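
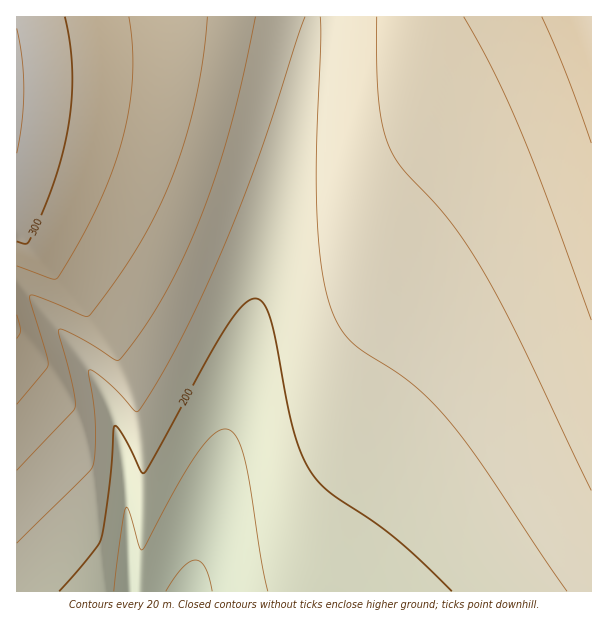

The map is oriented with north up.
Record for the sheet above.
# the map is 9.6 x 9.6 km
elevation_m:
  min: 155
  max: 325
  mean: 230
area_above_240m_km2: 35.3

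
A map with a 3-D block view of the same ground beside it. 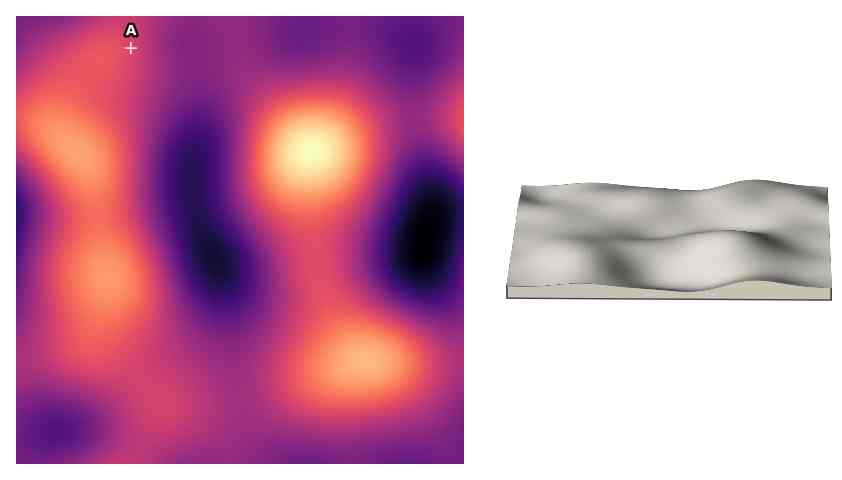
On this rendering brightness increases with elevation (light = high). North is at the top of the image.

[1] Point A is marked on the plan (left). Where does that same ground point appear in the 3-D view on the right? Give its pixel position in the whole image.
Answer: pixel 806 206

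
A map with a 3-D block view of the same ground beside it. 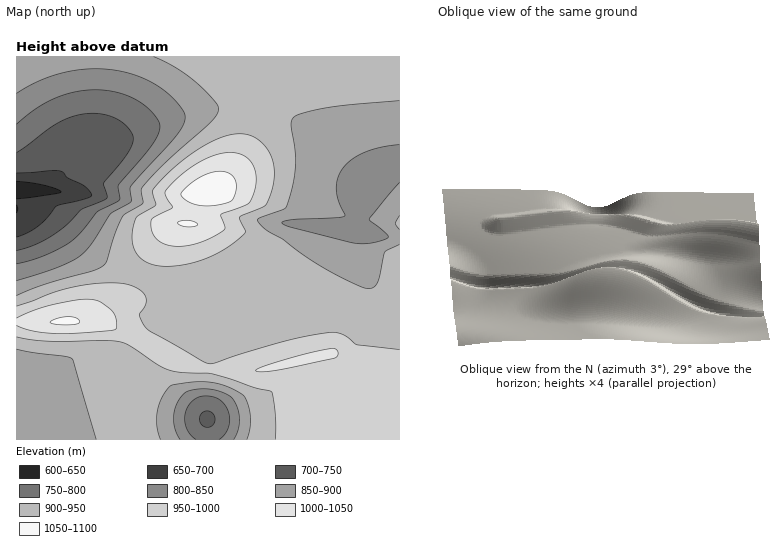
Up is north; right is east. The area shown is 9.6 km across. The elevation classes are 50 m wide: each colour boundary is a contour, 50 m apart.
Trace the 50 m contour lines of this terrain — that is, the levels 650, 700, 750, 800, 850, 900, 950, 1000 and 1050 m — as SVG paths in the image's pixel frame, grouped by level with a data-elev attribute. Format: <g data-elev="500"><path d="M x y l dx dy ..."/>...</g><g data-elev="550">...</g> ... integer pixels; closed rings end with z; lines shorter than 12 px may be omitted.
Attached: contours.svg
<g data-elev="650"><path d="M16 181l26 4 19 7-5 2-40 5"/></g><g data-elev="700"><path d="M16 173l44-2 4 2 3 5 18 8 7 10-8 3-28 7-18 20-10 6-12 5"/></g><g data-elev="750"><path d="M204 427l-4-5 0-6 4-4 6-1 4 5 1 6-5 5z"/><path d="M16 153l42-30 12-6 14-3 16 0 16 4 11 8 6 12-1 6-4 10-24 28 3 14 0 2-26 12-15 16-19 12-15 8-16 5"/></g><g data-elev="800"><path d="M196 440l-6-5-3-7-2-6 0-8 3-8 4-5 6-4 8-1 8 1 6 3 5 4 3 8 2 8-2 8-3 6-6 6"/><path d="M16 124l20-16 18-10 22-6 20-2 22 3 19 7 16 14 5 7 2 5-2 8-6 12-33 38 0 16-21 12-18 22-14 11-24 12-26 7"/></g><g data-elev="850"><path d="M180 440l-4-8-2-10 0-10 3-8 4-8 5-4 18-3 19 3 8 4 3 5 4 9 2 10-2 10-4 10"/><path d="M400 183l-31 35 1 2 18 16 0 2-6 2-14 4-14-1-64-16-8-5 12-3 50-3 1-2-7-14-2-11 2-11 5-10 10-10 13-6 16-5 18-2"/><path d="M16 93l24-12 24-8 24-4 26 1 24 6 21 10 18 16 7 10 1 6-2 8-7 10-45 50 0 16-21 12-16 27-10 11-8 7-16 7-44 15"/></g><g data-elev="900"><path d="M160 440l-3-12 0-14 3-12 5-10 7-7 28-3 24 3 12 5 8 6 5 10 1 12 0 10-3 12"/><path d="M16 349l50 7 6 3 24 81"/><path d="M400 244l-15 8-7 31-5 5-7 0-22-9-28-15-33-24-17-10-9-10 3-2 24-9 3-3 5-20 3-16 0-18-4-28 1-4 2-3 14-5 22-5 70-6"/><path d="M400 216l-5 8 5 6"/><path d="M153 56l25 13 22 17 17 18 2 6-2 4-10 12-43 38-21 22-2 4 2 14-20 12-8 18-8 26-3 6-10 4-48 14-30 12"/></g><g data-elev="950"><path d="M399 350l-43-5-12-10-14-3-44 9-76 23-8-3-55-33-5-6-3-8 7-10 0-8-6-6-10-5-22-2-30 3-22 6-40 14"/><path d="M16 337l32 4 56-1 16 2 9 4 28 18 11 6 14 2 30 2 42 14 16 3 2 3 3 16 0 30"/><path d="M157 266l21 0 24-6 22-11 21-15 0-4-6-12 26-12 5-10 4-14 0-12-2-12-5-10-7-7-9-5-10-2-13 1-12 5-16 8-16 12-16 14-13 14-2 4 3 12-20 14-3 10-1 10 2 10 5 8 7 6z"/></g><g data-elev="1000"><path d="M257 372l21-2 56-12 3-2 1-4-2-2-4-2-20 4-46 14-10 4-1 0z"/><path d="M16 325l20 7 26 2 50-4 4-1 1-3-2-10-3-6-12-8-10-3-14 1-26 5-18 6-16 7"/><path d="M169 246l11 0 10-1 24-9 11-8-4-14 28-12 6-12 1-12-2-10-6-10-6-3-9-2-9 0-10 3-24 12-21 18-4 8 7 14-20 10-1 6 1 8 4 6 6 5z"/></g><g data-elev="1050"><path d="M57 324l17 0 4 0 2-2-4-4-8-1-11 1-7 4z"/><path d="M184 226l10 1 4-3-4-2-6-2-10 2 1 2z"/><path d="M200 206l18-1 14-5 3-6 1-8-1-6-3-4-10-5-12 2-16 8-13 11 0 4 5 4z"/></g>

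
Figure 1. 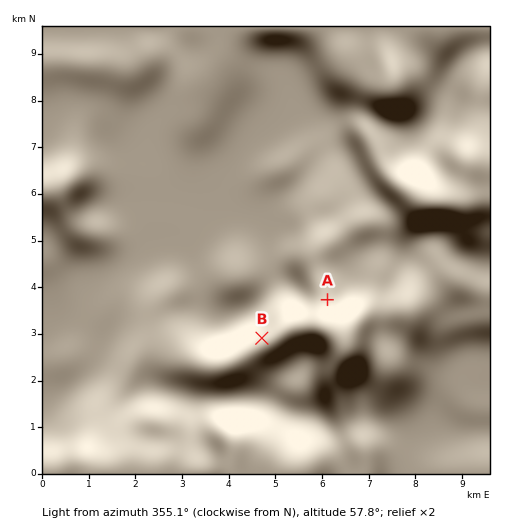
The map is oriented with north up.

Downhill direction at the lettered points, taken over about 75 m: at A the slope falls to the N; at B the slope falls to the NW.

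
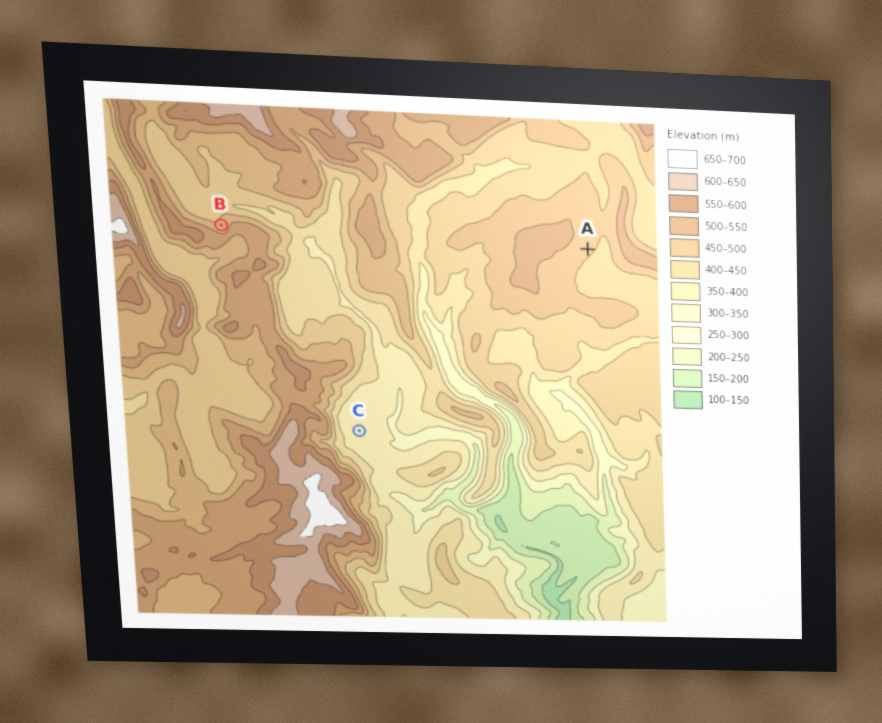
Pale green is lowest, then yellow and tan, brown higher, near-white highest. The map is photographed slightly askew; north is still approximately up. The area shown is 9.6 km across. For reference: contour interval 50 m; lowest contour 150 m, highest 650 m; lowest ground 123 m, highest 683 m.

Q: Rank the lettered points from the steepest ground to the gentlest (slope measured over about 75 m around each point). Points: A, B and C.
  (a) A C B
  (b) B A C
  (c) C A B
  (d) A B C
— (b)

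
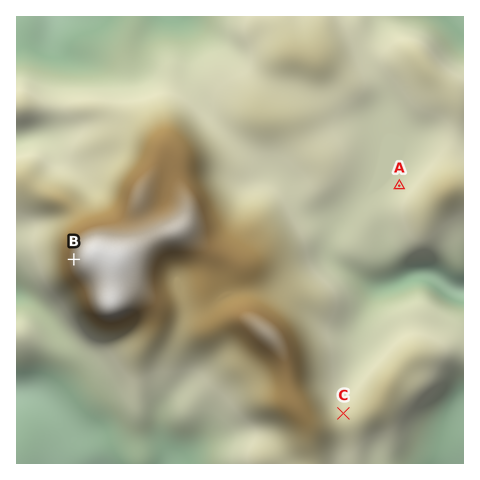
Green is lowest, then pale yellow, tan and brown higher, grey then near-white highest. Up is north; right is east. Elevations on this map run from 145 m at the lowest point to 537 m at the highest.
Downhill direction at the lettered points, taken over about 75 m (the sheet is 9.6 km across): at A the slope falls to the NW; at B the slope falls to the W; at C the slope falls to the N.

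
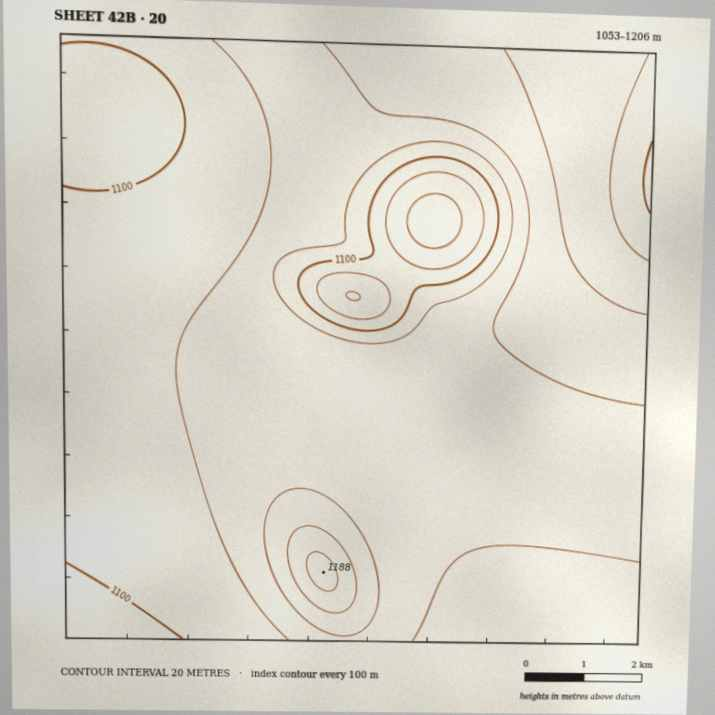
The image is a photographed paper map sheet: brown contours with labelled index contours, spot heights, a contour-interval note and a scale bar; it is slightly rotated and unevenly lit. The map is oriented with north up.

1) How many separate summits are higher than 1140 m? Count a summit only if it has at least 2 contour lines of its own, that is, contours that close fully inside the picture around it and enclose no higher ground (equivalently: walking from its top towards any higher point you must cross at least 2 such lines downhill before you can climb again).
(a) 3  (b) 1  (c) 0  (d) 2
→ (b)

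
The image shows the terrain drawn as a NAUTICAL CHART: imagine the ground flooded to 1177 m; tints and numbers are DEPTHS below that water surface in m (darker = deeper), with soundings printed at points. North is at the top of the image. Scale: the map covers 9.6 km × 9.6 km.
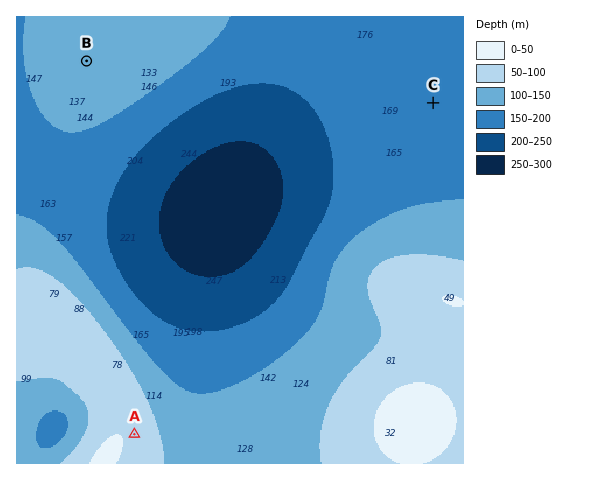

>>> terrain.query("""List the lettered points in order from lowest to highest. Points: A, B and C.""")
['C', 'B', 'A']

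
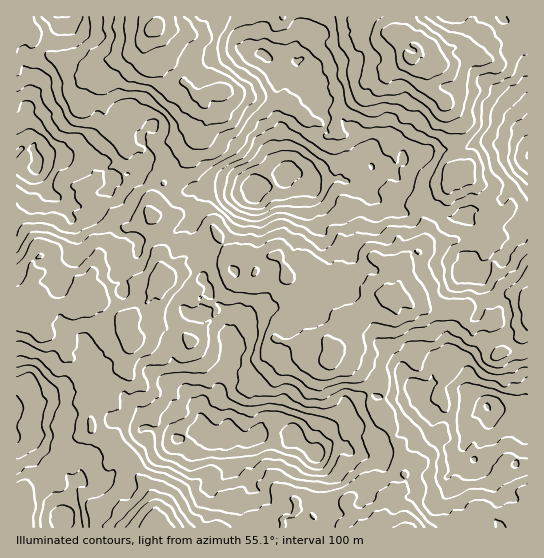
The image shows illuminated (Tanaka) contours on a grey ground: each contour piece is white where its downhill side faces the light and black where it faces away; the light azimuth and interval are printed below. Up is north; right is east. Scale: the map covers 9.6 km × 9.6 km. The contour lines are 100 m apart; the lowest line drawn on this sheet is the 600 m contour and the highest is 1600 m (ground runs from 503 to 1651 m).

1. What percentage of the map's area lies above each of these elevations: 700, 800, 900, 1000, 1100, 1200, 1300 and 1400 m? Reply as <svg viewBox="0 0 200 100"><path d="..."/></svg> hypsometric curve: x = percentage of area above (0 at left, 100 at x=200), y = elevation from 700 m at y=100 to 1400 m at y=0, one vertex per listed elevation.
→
<svg viewBox="0 0 200 100"><path d="M193 100l-10-14-17-15-30-14-37-14-41-14-30-15-19-14"/></svg>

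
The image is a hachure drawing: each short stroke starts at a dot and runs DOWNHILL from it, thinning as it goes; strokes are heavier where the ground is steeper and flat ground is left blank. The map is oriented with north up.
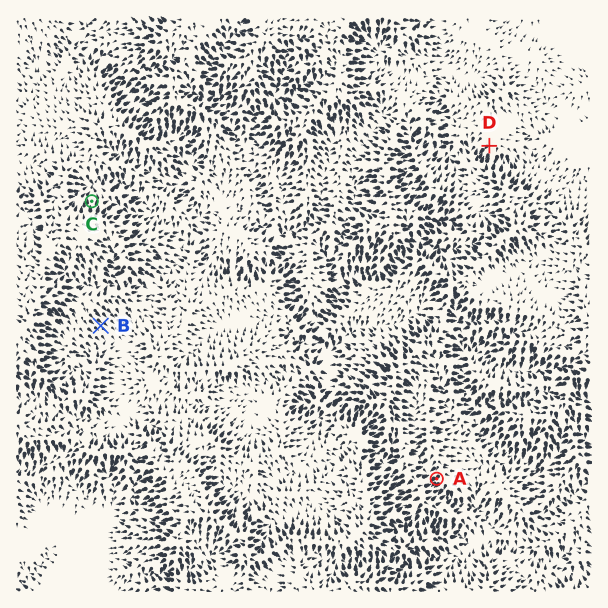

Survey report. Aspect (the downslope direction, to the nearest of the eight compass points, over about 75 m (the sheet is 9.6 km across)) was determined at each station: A SW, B SE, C N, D SW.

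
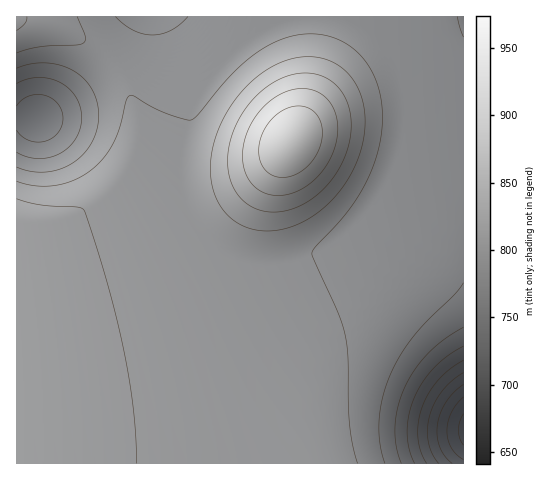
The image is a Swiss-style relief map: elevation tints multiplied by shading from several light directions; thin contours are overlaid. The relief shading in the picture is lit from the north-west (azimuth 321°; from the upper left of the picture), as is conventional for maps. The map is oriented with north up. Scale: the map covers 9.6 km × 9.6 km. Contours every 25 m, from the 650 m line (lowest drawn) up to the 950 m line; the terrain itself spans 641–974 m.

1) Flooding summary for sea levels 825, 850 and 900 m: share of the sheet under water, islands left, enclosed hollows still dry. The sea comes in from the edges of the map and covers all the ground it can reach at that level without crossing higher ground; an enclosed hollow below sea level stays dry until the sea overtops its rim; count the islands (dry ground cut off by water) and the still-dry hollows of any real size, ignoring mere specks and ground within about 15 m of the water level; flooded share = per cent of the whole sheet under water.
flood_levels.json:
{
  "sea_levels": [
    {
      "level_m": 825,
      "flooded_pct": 10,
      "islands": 0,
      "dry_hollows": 0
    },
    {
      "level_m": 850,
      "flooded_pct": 39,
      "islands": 0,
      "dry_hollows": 0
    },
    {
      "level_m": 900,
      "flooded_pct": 94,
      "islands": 1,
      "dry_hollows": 0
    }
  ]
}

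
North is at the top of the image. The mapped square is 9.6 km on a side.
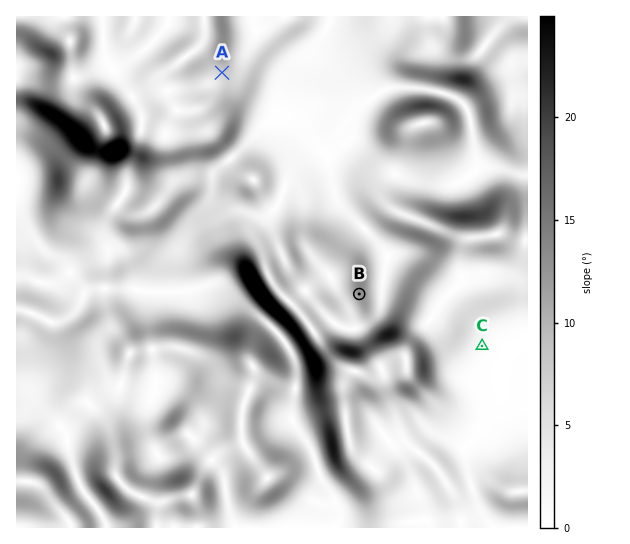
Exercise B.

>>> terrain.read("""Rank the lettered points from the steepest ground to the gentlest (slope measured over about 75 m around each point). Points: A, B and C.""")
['B', 'A', 'C']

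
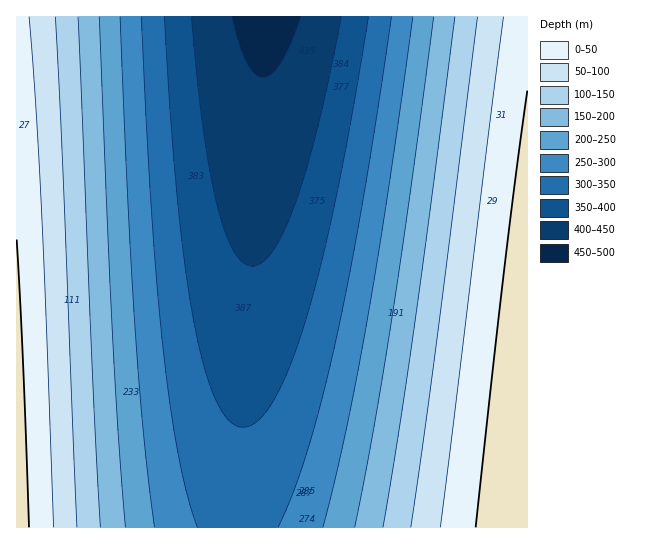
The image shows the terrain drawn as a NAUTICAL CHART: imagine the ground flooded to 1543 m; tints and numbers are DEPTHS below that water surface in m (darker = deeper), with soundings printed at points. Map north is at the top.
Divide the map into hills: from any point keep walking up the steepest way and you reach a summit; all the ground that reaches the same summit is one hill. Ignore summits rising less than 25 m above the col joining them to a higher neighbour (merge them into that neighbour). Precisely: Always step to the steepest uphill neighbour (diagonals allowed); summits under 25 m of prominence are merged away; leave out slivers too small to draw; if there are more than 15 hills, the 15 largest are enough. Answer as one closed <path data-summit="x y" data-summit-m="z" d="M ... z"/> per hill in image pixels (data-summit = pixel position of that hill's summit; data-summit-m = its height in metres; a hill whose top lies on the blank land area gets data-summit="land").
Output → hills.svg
<path data-summit="land" d="M527 16l-262 1-26 461-1 50 290-1z"/><path data-summit="land" d="M265 16l-249 1 1 511 220-1 28-490z"/>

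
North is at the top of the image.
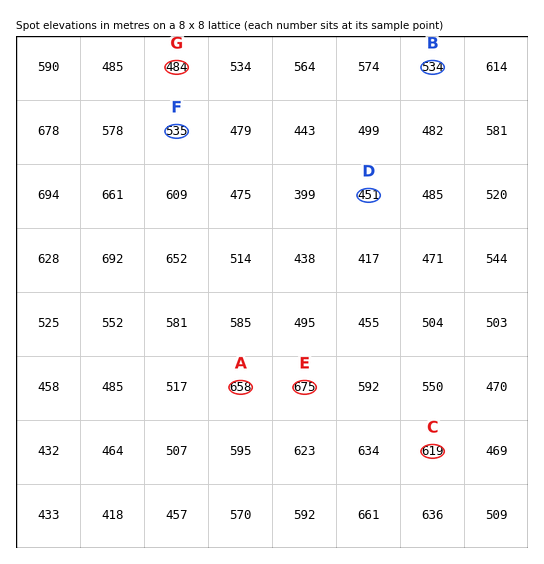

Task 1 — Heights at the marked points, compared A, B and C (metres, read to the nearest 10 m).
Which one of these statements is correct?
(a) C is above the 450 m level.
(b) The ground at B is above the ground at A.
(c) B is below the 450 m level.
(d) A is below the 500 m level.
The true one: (a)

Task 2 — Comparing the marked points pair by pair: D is below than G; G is below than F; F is below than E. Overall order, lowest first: D G F E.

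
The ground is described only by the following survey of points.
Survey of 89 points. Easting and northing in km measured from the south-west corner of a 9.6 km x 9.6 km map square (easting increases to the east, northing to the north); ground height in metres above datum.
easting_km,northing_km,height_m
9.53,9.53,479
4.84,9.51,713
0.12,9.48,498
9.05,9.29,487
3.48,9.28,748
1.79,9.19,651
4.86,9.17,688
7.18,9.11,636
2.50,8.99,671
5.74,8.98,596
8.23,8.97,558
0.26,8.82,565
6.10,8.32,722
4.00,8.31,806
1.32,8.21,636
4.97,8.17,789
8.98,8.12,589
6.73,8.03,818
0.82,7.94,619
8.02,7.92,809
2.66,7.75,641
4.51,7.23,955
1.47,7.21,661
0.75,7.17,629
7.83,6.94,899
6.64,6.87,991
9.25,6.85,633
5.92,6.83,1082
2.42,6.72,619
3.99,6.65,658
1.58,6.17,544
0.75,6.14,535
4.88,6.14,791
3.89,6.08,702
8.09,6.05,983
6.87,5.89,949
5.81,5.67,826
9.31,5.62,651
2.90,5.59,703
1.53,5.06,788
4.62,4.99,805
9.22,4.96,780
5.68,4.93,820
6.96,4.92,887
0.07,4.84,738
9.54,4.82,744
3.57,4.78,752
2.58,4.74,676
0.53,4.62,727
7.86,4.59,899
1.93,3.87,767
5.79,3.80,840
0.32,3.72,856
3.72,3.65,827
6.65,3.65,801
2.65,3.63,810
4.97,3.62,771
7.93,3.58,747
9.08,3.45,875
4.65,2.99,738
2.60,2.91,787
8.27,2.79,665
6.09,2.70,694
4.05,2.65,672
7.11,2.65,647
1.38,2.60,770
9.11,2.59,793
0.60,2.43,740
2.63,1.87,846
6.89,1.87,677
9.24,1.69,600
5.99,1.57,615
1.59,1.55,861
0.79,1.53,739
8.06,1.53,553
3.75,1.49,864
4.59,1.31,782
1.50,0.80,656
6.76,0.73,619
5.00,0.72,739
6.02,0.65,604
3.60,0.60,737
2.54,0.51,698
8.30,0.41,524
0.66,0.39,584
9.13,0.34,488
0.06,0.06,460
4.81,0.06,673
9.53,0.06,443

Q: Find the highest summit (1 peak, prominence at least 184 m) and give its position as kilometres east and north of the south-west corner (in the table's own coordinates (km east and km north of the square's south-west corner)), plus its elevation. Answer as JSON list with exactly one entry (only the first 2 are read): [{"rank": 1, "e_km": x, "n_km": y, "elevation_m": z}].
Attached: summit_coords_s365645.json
[{"rank": 1, "e_km": 5.79, "n_km": 6.84, "elevation_m": 1102}]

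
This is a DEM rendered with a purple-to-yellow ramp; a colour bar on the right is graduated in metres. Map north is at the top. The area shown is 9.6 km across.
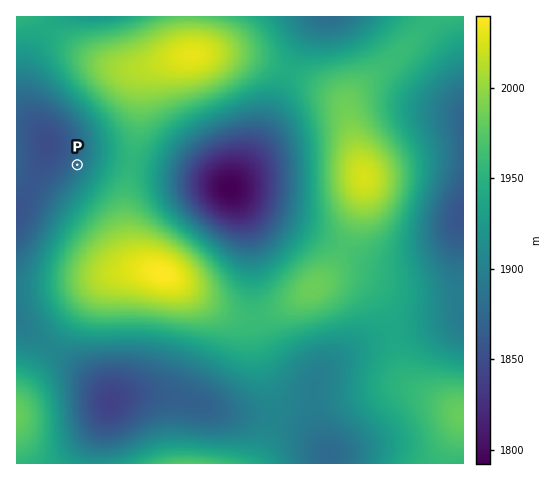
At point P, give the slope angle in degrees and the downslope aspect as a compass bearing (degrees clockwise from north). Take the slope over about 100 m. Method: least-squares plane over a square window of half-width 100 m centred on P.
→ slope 5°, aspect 296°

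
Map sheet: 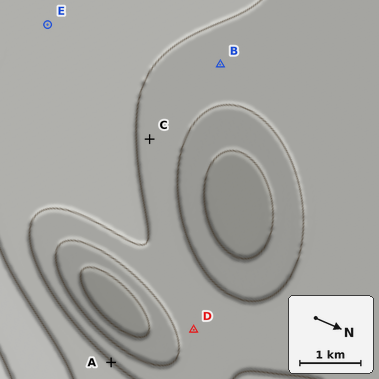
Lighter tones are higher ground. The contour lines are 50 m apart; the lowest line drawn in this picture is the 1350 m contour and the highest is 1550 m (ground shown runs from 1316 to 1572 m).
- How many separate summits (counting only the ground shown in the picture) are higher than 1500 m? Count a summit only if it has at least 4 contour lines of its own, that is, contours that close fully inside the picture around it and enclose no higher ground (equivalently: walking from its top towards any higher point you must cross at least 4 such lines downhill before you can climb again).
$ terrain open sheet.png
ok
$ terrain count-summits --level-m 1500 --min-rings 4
0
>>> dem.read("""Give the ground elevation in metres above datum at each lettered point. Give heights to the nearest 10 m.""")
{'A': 1450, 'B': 1430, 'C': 1440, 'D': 1430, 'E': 1460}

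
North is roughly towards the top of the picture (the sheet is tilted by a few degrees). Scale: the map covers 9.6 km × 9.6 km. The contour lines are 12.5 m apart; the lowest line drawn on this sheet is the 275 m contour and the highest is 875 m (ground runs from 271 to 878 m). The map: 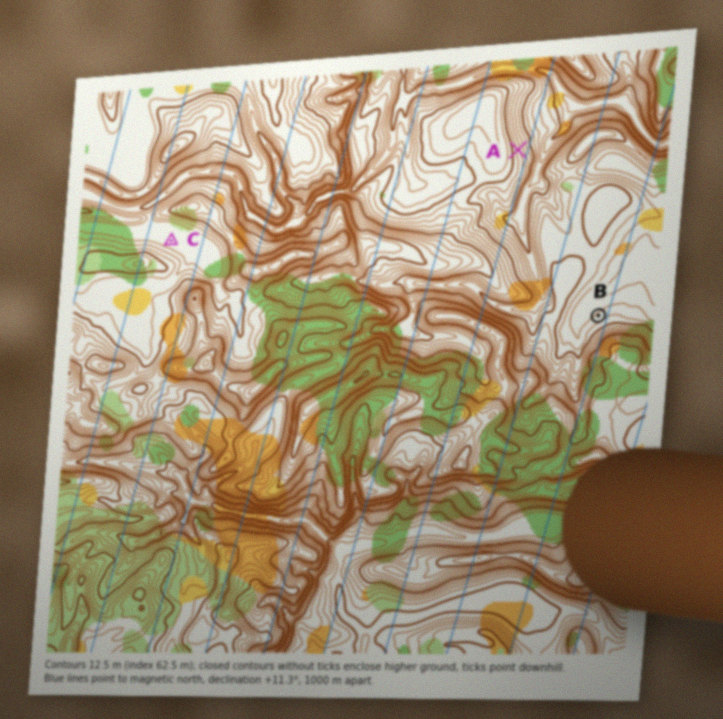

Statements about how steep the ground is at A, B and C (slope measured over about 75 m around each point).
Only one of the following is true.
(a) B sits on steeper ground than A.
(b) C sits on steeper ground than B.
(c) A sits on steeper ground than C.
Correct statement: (c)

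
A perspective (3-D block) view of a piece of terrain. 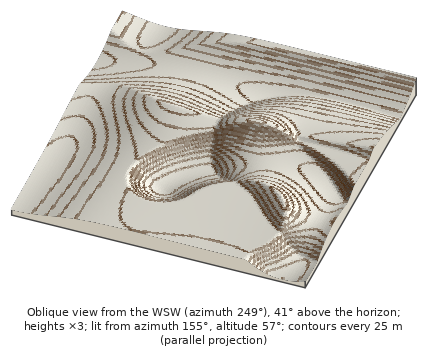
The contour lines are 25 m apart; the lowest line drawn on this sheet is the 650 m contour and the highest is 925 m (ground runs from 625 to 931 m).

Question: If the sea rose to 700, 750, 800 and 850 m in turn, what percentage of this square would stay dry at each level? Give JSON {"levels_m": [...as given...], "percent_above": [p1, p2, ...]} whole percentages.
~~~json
{"levels_m": [700, 750, 800, 850], "percent_above": [73, 51, 18, 4]}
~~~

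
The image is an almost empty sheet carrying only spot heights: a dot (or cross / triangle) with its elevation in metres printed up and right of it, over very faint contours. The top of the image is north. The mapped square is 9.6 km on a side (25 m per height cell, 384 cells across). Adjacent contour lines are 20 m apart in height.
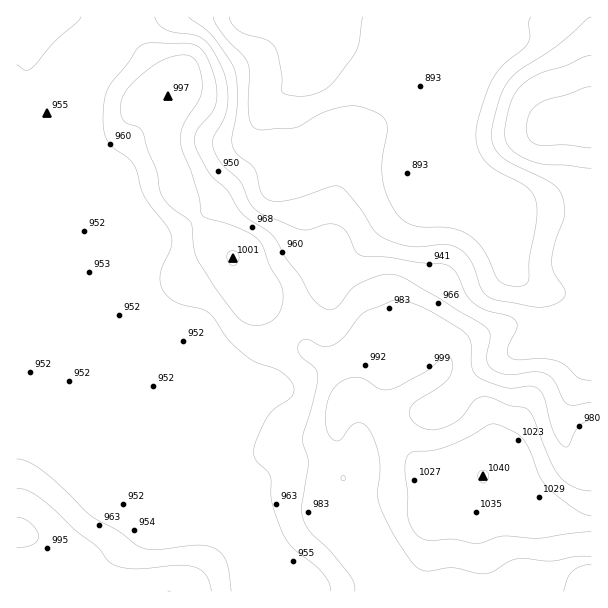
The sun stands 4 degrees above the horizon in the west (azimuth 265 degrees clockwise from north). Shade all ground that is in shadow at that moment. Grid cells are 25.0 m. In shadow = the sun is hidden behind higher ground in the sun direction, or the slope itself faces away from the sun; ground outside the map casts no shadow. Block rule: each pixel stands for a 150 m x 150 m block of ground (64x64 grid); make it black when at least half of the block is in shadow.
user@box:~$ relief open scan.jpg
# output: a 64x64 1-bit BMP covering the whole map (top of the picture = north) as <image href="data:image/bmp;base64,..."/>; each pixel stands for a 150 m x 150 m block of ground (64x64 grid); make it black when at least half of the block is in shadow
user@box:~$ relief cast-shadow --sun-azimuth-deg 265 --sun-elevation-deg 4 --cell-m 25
<image width="64" height="64" href="data:image/bmp;base64,Qk0+AgAAAAAAAD4AAAAoAAAAQAAAAEAAAAABAAEAAAAAAAACAAATCwAAEwsAAAIAAAAAAAAA////AAAAAAAAAAAAAAAAAAAAAAAAAAAAAAAAAAAAAAAAAAAAAAAAAAAAAAAAAAAAAAAAAAAAAAAAAAAAAAAAAAAAAAAAAAAAAAAAAAAAAAAAAAAAAAAAAAAAAAAAAAAAAAAAAAAAAAAAAAAAAAAAAAAAAAAAAAAYAAAAAAAAADgAAAAAAAAAOAAAAAAAAAB4AAAAAAAAAHgAAAAAAAAAeAAAAAAAAAAwAAAAAAAAADAAAAAAAAAAGAAAAAAAAAAQAAAAAAAAAAAAAAAAAAAAAAAAAAAAADgAAAAAAAAAPAAAAAAAAAAAAAAAAAAAAAAAAAAAAAAAAAAAAAAAAAAAAAAAAAAAAAAAAAAAAAAAAAAAAAAAAAAQAAAAAAAAADgAAAAAAAAAOAAAAAAAAAA4AAAAAAgAAAAAAAAAHAAAAAAAAAAYAAAAAAAAAAAAAAAAAAAAAAAAAAAAAABwAAAAAAAAAPAAAAAAAAAA8AAAAAAAAABgAAAAAAAADAAAAAAAAAAfAAAAAAAAAD8AAAAAAAAAP4AAAAAAAAA/AAAAAAAAADnAAAAAAAAAA+AAAAAAAAAD+AAAAAAAAAP8AAAAAAAAB/wAAAAAAAAH/AAAAAAAAA/8AAAAAAAAD/wAAAAAAAAP/AAAAAAAAA/4AAAAAAAAD+AAAAAAAAAHwAAAAAAAAAeAAAAAAA=="/>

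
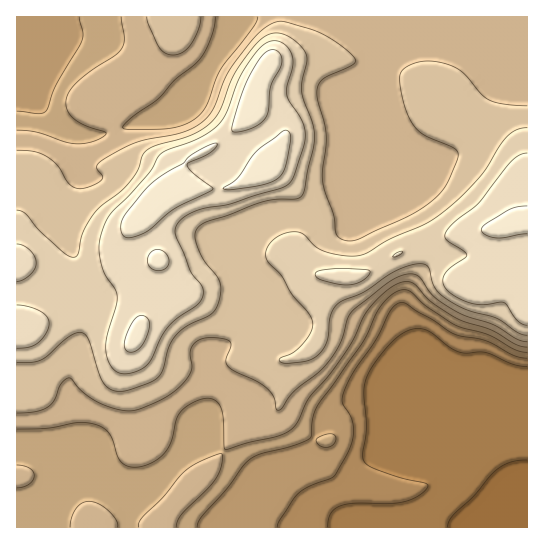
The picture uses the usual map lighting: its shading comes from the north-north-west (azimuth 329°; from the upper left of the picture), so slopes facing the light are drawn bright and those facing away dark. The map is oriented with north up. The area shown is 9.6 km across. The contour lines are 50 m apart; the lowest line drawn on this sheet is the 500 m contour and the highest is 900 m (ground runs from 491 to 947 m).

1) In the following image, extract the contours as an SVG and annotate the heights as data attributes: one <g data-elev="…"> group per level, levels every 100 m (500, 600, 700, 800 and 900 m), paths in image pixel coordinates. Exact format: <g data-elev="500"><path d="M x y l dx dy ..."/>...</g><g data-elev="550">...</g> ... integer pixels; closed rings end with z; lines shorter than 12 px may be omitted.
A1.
<g data-elev="500"><path d="M447 527l2-5 4-7 21-19 21-25 15-9 17-2"/></g><g data-elev="600"><path d="M277 527l3-8 17-24 12-8 25-10 12-21 6-14 2-13-3-12-8-14 1-10 9-20 23-34 14-28 7-7 5-2 4 2 48 30 31 6 28 15 14 3"/></g><g data-elev="700"><path d="M118 527l-2-8-8-9-10-6-9-3-7 2-6 6-5 9-1 9"/><path d="M176 527l2-6 4-7 26-25 8-11 5-12 1-12-5 1-16 6-16 10-23 27-20 20-3 5 0 4"/><path d="M17 488l12-4 4-3 1-6-1-4-4-3-12-3"/><path d="M17 429l30-1 32-6 18 3 7 4 6 6 7 20 4 6 5 4 8 2 15-3 13-9 8-12 6-22 3-8 10-8 14-6 11 1 7 7 2 11 2 31 56-14 9-5 7-7 12-25 21-24 19-27 14-29 7-11 17-17 8-5 8-3 6 0 5 2 17 18 26 16 33 11 25 15 12 3"/><path d="M121 17l3 21-2 11-7 6-22 15-15 11-9 10-3 10 1 9 6 8 12 7 20 7 1 1-1 2-14 7-16 2-10-2-28-10-20-2"/><path d="M258 17l-5 10-32 42-14 36-10 13-12 7-15 3-47 1 0-3 5-5 30-22 17-20 25-20 6-9 5-12 4-21"/></g><g data-elev="800"><path d="M17 363l14-1 10-2 6-4 22-19 6-4 6-1 4 2 3 4 13 40 4 7 5 4 8 2 9-1 23-8 9-5 4-8 6-22 6-10 12-11 24-12 5-5 3-8 2-11-2-9-16-22-7-17-1-8 3-7 8-5 23-7 29-12 16-3 23-1 4-2 2-4 12-55-2-15-11-32 0-10 5-20-2-10-12-12-12-6-11 1-11 7-10 12-14 20-14 36-7 10-9 8-11 7-39 12-10 5-3 6-4 13-8 12-11 11-19 14-9 11-8 15-5 20-3 4-5 0-7-5-24-22-13-16-9-4"/><path d="M527 128l-10 2-10 6-7 10-19 30-20 21-18 15-17 11-36 16-23 14-8 3-8 0-23-3-11-6-14-13-9-2-9 1-10 5-7 8-2 8 2 8 13 13 10 18 17 20 5 9-2 11-9 12-9 8-14 6 1 3 3 1 24-2 7-3 6-5 7-13 4-26 7-11 27-11 30-21 22-7 6 0 4 2 8 21 5 7 9 6 18 10 30 8 21 15 9 2"/></g><g data-elev="900"><path d="M127 351l4 1 6-2 8-9 5-16-2-6-3-3-4-1-4 2-7 10-6 16 1 5z"/><path d="M154 270l9 0 6-6-2-9-6-5-8 1-5 6 0 8z"/><path d="M124 237l7 0 14-4 29-24 38-19 0-3-19-14-6-8 3-3 20-9 6-6 1-4-7 2-17 9-10 9-21 12-15 12-25 32-1 10z"/><path d="M527 206l-10 1-8 3-23 14-5 6 5 5 11 3 30-4"/><path d="M223 189l7 1 27-4 13-3 8-5 6-7 3-10 4-22-2-8-6 0-24 18-7 8-14 21z"/><path d="M232 131l7 1 14-4 8-5 5-6 2-7 3-24 11-23-1-8-4-4-6-1-6 3-14 19-12 29-7 24z"/></g>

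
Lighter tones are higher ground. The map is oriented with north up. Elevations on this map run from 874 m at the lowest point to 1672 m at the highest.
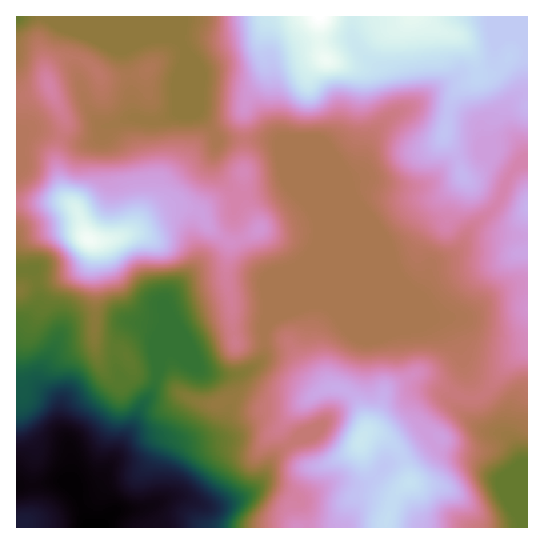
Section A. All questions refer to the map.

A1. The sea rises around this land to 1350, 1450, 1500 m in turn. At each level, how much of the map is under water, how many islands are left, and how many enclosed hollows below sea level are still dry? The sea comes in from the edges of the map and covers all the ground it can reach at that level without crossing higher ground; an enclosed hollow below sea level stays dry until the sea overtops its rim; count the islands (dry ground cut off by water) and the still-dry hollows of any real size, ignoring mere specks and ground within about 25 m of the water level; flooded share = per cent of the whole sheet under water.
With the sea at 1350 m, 60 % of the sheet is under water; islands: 1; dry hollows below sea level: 0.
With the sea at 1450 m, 81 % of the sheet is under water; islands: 1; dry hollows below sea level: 0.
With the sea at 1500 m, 88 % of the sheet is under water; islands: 1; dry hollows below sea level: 0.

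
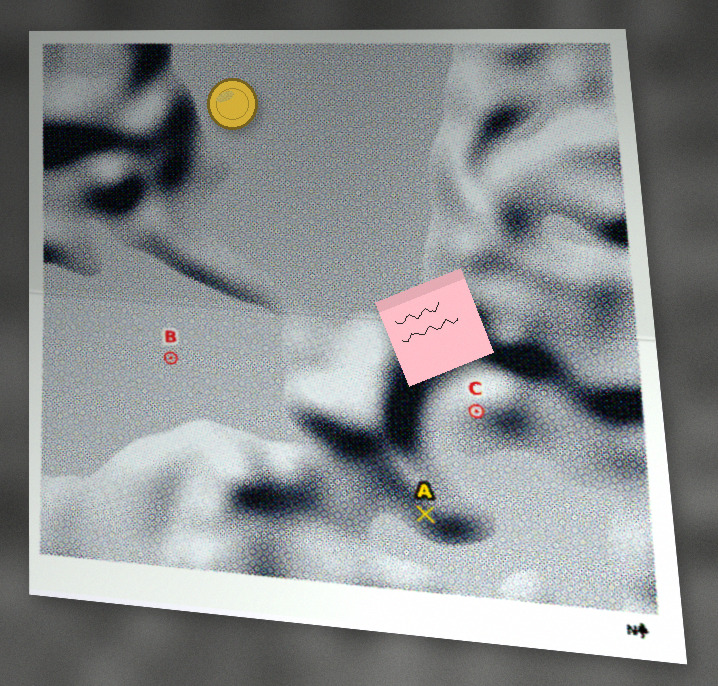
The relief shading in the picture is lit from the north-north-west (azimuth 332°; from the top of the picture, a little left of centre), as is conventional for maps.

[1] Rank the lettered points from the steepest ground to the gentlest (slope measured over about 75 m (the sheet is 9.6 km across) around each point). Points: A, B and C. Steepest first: A C B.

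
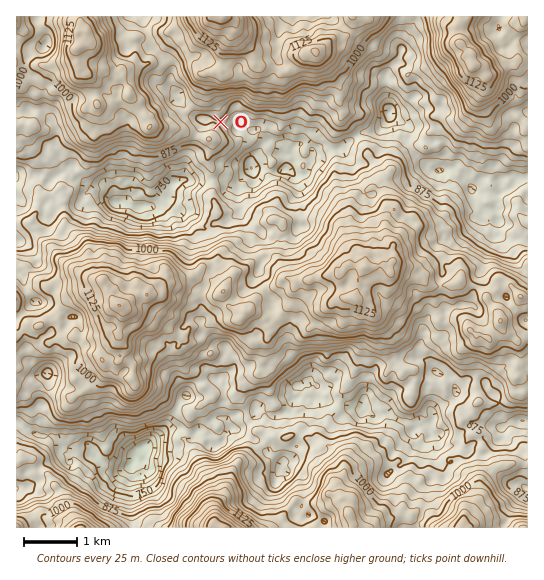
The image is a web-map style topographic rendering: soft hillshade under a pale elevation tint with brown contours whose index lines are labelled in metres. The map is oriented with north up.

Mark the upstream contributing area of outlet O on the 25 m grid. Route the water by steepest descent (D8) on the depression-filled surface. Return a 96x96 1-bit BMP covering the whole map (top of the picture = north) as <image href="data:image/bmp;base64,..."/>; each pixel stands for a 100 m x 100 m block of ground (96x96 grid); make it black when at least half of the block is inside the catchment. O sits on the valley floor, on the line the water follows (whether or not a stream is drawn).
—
<image width="96" height="96" href="data:image/bmp;base64,Qk2+BAAAAAAAAD4AAAAoAAAAYAAAAGAAAAABAAEAAAAAAIAEAAATCwAAEwsAAAIAAAAAAAAA////AAAAAAAAAAAAAAAAAAAAAAAAAAAAAAAAAAAAAAAAAAAAAAAAAAAAAAAAAAAAAAAAAAAAAAAAAAAAAAAAAAAAAAAAAAAAAAAAAAAAAAAAAAAAAAAAAAAAAAAAAAAAAAAAAAAAAAAAAAAAAAAAAAAAAAAAAAAAAAAAAAAAAAAAAAAAAAAAAAAAAAAAAAAAAAAAAAAAAAAAAAAAAAAAAAAAAAAAAAAAAAAAAAAAAAAAAAAAAAAAAAAAAAAAAAAAAAAAAAAAAAAAAAAAAAAAAAAAAAAAAAAAAAAAAAAAAAAAAAAAAAAAAAAAAAAAAAAAAAAAAAAAAAAAAAAAAAAAAAAAAAAAAAAAAAAAAAAAAAAAAAAAAAAAAAAAAAAAAAAAAAAAAAAAAAAAAAAAAAAAAAAAAAAAAAAAAAAAAAAAAAAAAAAAAAAAAAAAAAAAAAAAAAAAAAAAAAAAAAAAAAAAAAAAAAAAAAAAAAAAAAAAAAAAAAAAAAAAAAAAAAAAAAAAAAAAAAAAAAAAAAAAAAAAAAAAAAAAAAAAAAAAAAAAAAAAAAAAAAAAAAAAAAAAAAAAAAAAAAAAAAAAAAAAAAAAAAAAAAAAAAAAAAAAAAAAAAAAAAAAAAAAAAAAAAAAAAAAAAAAAAAAAAAAAAAAAAAAAAAAAAAAAAAAAAAAAAAAAAAAAAAAAAAAAAAAAAAAAAAAAAAAAAAAAAAAAAAAAAAAAAAAAAAAAAAAAAAAAAAAAAAAAAAAAAAAAAAAAAAAAAAAAAAAAAAAAAAAAAAAAAAAAAAAAAAAAAAAAAAAAAAAAAAAAAAAAAAAAAAAAAAAAAAAAAAAAAAAAAAAAAAAAAAAAAAAAAAAAAAAAAAAAAAAAAAAAAAAAAAAAAAAAAAAAAAAAAAAAAAAAAAAAAAAAAAAAAAAAAAAAAAAAAAAAAAAAAAAAAAAAAAAAAAAAAAAAAAAAAAAAAAAAAAAAAAAAAAAAAAAAAAAAAAAAAAAAAAAAAAAAAAAAAAAAAAAAAAAAAAAAAAAAAAAAAAAAAAAAAAAAAAAAAAAAAAAAAAAAAAAAAAAAAAAAAAAAAAAAAAAAAAAAAAAAAAAAAAAAAAAAAAAAAAAAAAAAAAAAAAAAAAAAAAAAAAAAAAAAAAAAAAAAAAAAAAAAAAAAAAAAAAAAAAAAAAAAAAAAAAAOAAAAAAAAAAAAAAB+AAAAAAAAAAAAAB/+AAAAAAAAAAAAAB//AAAAAAAAAAAAAD//AAAAAAAAAAAAAH//AAAAAAAAAAAAAP//AAAAAAAAAAAAAP/+AAAAAAAAAAAAAf/8AAAAAAAAAAAAAf/8AAAAAAAAAAAAA//8AAAAAAAAAAAAA//8AAAAAAAAAAAAA//+AAAAAAAAAAAAAf//AAAAAAAAAAAAAP//gAAAAAAAAAAAAP//gAAAAAAAAAAAAP//gAAAAAAAAAAAAP//gAAAAAAAAAAAAP//wAAAAAAAAAAAAA//wAAAAAAAAAAAAAH/4AAAAAAAAAAAAAB/4AAAAAAAAAAAAAA/wAAAAAAAAA="/>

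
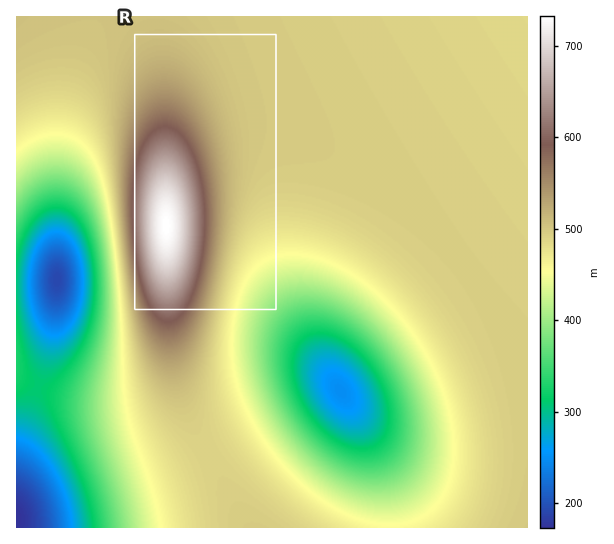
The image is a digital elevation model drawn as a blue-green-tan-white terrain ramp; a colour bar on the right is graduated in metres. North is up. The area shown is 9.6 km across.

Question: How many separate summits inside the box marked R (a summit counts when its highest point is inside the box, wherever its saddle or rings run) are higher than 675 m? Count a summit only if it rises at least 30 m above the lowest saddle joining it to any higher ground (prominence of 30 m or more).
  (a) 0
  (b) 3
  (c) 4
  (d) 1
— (d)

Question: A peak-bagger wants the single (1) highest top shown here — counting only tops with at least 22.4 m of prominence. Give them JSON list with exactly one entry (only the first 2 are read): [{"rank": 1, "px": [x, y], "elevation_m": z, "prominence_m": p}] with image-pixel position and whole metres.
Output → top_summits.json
[{"rank": 1, "px": [166, 226], "elevation_m": 733, "prominence_m": 560}]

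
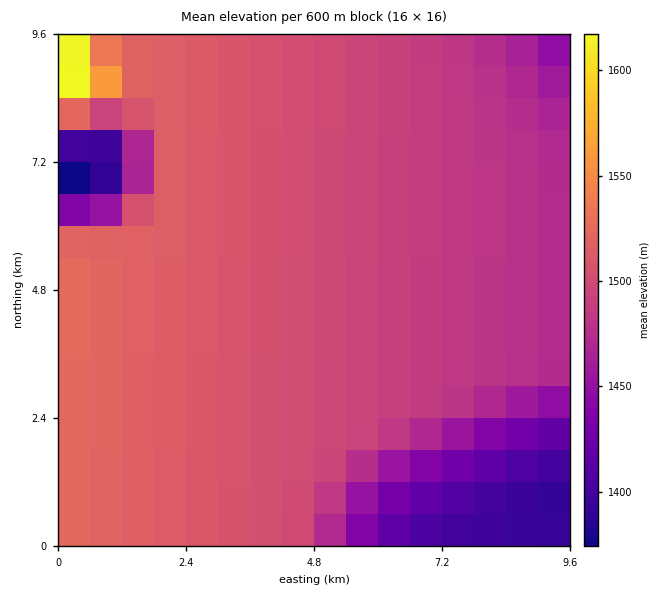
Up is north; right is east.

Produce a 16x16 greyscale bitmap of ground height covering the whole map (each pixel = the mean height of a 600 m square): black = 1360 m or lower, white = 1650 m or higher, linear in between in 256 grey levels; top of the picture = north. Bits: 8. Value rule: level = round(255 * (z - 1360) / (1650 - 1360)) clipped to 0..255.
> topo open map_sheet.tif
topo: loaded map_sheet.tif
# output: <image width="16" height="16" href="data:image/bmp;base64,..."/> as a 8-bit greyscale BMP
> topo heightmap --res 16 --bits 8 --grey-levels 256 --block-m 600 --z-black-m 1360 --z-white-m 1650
<image width="16" height="16" href="data:image/bmp;base64,Qk02BQAAAAAAADYEAAAoAAAAEAAAABAAAAABAAgAAAAAAAABAAATCwAAEwsAAAABAAAAAAAAAAAAAAEBAQACAgIAAwMDAAQEBAAFBQUABgYGAAcHBwAICAgACQkJAAoKCgALCwsADAwMAA0NDQAODg4ADw8PABAQEAAREREAEhISABMTEwAUFBQAFRUVABYWFgAXFxcAGBgYABkZGQAaGhoAGxsbABwcHAAdHR0AHh4eAB8fHwAgICAAISEhACIiIgAjIyMAJCQkACUlJQAmJiYAJycnACgoKAApKSkAKioqACsrKwAsLCwALS0tAC4uLgAvLy8AMDAwADExMQAyMjIAMzMzADQ0NAA1NTUANjY2ADc3NwA4ODgAOTk5ADo6OgA7OzsAPDw8AD09PQA+Pj4APz8/AEBAQABBQUEAQkJCAENDQwBEREQARUVFAEZGRgBHR0cASEhIAElJSQBKSkoAS0tLAExMTABNTU0ATk5OAE9PTwBQUFAAUVFRAFJSUgBTU1MAVFRUAFVVVQBWVlYAV1dXAFhYWABZWVkAWlpaAFtbWwBcXFwAXV1dAF5eXgBfX18AYGBgAGFhYQBiYmIAY2NjAGRkZABlZWUAZmZmAGdnZwBoaGgAaWlpAGpqagBra2sAbGxsAG1tbQBubm4Ab29vAHBwcABxcXEAcnJyAHNzcwB0dHQAdXV1AHZ2dgB3d3cAeHh4AHl5eQB6enoAe3t7AHx8fAB9fX0Afn5+AH9/fwCAgIAAgYGBAIKCggCDg4MAhISEAIWFhQCGhoYAh4eHAIiIiACJiYkAioqKAIuLiwCMjIwAjY2NAI6OjgCPj48AkJCQAJGRkQCSkpIAk5OTAJSUlACVlZUAlpaWAJeXlwCYmJgAmZmZAJqamgCbm5sAnJycAJ2dnQCenp4An5+fAKCgoAChoaEAoqKiAKOjowCkpKQApaWlAKampgCnp6cAqKioAKmpqQCqqqoAq6urAKysrACtra0Arq6uAK+vrwCwsLAAsbGxALKysgCzs7MAtLS0ALW1tQC2trYAt7e3ALi4uAC5ubkAurq6ALu7uwC8vLwAvb29AL6+vgC/v78AwMDAAMHBwQDCwsIAw8PDAMTExADFxcUAxsbGAMfHxwDIyMgAycnJAMrKygDLy8sAzMzMAM3NzQDOzs4Az8/PANDQ0ADR0dEA0tLSANPT0wDU1NQA1dXVANbW1gDX19cA2NjYANnZ2QDa2toA29vbANzc3ADd3d0A3t7eAN/f3wDg4OAA4eHhAOLi4gDj4+MA5OTkAOXl5QDm5uYA5+fnAOjo6ADp6ekA6urqAOvr6wDs7OwA7e3tAO7u7gDv7+8A8PDwAPHx8QDy8vIA8/PzAPT09AD19fUA9vb2APf39wD4+PgA+fn5APr6+gD7+/sA/Pz8AP39/QD+/v4A////AJCNioeEgX57YkUxJyMgHh2QjYqHhIF+e21QPTIrJSAckI2Kh4SBfnx3ZVJGOzEpJJCNioeEgX98eXVtYVNGOzSQjYqHhYJ/fHl2c3BrYVZNkI2KiIWCf3x5dnNwbWpnY5COi4iFgn98eXZzcG1raGWRjouIhYJ/fHl2c3Bua2hlkY6LiIWCf3x5dnRxbmtoZYyMi4iFgn98eXd0cW5raGVEUYCIhYJ/fHp3dHFua2hlDRpeiIWCgH16d3RxbmtoZCIgYIiFg4B9end0cW5rZ2KPdYKJhoOAfXp3dHFuamVe4rCMiYaDgH16d3RxbWhhV+CajImGg4B9end0cGxlW04="/>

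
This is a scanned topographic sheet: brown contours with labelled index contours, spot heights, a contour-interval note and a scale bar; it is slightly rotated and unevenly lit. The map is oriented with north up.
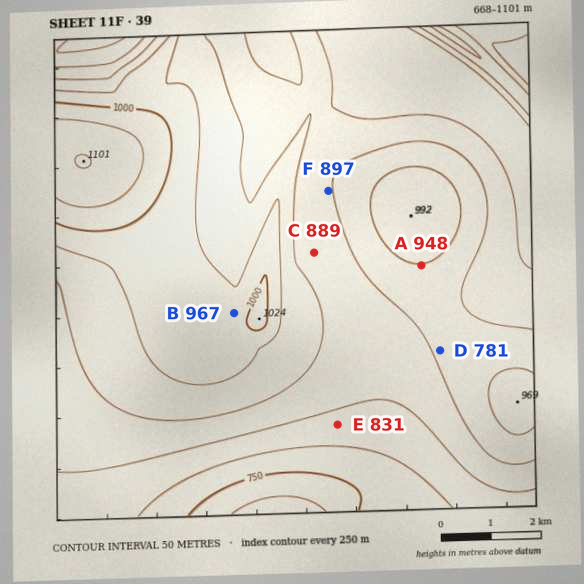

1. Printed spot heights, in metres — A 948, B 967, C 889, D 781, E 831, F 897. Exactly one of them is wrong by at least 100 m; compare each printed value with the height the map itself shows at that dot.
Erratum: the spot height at D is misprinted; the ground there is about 906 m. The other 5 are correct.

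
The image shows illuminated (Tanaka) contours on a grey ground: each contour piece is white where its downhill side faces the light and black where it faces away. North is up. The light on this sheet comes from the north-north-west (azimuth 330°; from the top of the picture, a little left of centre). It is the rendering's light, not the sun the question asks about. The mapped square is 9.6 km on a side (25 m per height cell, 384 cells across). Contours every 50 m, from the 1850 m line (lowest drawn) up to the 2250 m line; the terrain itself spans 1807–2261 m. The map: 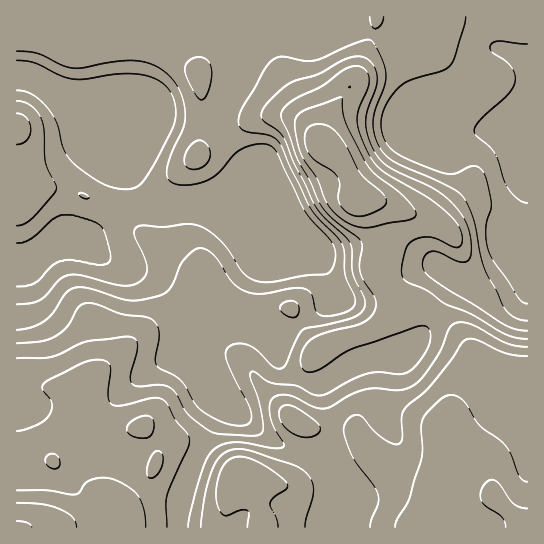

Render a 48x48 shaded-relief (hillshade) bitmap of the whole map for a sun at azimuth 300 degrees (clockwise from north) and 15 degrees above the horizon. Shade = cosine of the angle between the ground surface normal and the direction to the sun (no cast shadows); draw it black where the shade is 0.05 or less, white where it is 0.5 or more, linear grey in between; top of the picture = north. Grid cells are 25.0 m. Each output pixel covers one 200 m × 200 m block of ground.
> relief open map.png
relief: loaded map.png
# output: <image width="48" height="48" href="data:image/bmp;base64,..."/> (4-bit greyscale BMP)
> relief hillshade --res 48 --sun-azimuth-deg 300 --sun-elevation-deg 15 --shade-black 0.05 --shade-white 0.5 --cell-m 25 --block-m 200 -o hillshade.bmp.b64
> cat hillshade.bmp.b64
<image width="48" height="48" href="data:image/bmp;base64,Qk32BAAAAAAAAHYAAAAoAAAAMAAAADAAAAABAAQAAAAAAIAEAAATCwAAEwsAABAAAAAAAAAAAAAAABEREQAiIiIAMzMzAERERABVVVUAZmZmAHd3dwCIiIgAmZmZAKqqqgC7u7sAzMzMAN3d3QDu7u4A////AIh3ZVZ2ZkRZzKd3h2QzV4mquph4iHd4iJmHdmZ2ZURYzadnd2VDRnmaqph4iId3eKqYiIh2VUNIzrhmZmVCNniaqpmHeJh2Z6mYiJmHZlM2vtllVWZDNniZmZmHeJmGZpmHeJmYiGMlrvyFVWZUVniZiJmXZ5mGVZmHZoiImYQjjf6nZndmZ4mYd5qoZ4iGVZmXVneIiYYza//ZiIh3d4mYd5qoZnh2VZmYZnd3d4dTSM7bmZh2Z5mHeJuodnd2ZomZdmeId2ZlVpu7u6hlVomHeKupdmd2ZoiZh2eKl2VVVnmrzbllZ4h2eKupdmZ3d3eImGaKqnVEVnib3tp2ial3eauphmZnd3d4iHZoq6dDRneaztp3m8qYibu6h2Z3d3d4iHVWirlTRniau7p3m8ypmbzLl2Z3d4iIiIZEWJl1VniqmJqHeKu6mb3cmHd3d5mZmYdTNXh2Z4mpdoqWVniZiK3tqHeIiJmqqph1M0Vnd4mpdpy4Q2d3d4vduYiImamqu6mHUzNXeJmYZozrczVmd3jNypiImqqru6mZdTNWeJmYd4reyGVVVmes25h3mqq7upiZl1RWeIiHd3is3bqGVEaLy5dniaq7upiImHZnd3h3d3dnre7bhkRpqodmeJq8y5iImYd3d3d3iZdTWc7tuGVXiHZmZpq8y5iImqmIdmd4mrp0RpzbqYdmd3dlVZrNy5iJmqqph2Znm8ynZ5y5d3d2Z3dlRHisypiZmqqql2VWiau6mc3IVFZmZmVUVneJqYiZmZmpmGVFeImZq+/ZVERFZUM1Z3d3iIeJmZmZmGVGd3d3nO/aZDM1ZBE1d2d3d3eJmIiZmGVWd3d3isy5dUNFYwA2dzRnd3eJmIiZl2Znd3d3mZh2VVRWUgA1ZyI2d2eJmIiZh3d3d3eJqYZDRFVWUwE1ZjIjVmZ4iIiIh3d3d3erupZDNFVmUyNFZlQ0VmZniHd3d3d3d3m925hlRFZmVERFZmVVZ3Z4iIdlRWd3d3re25h2VWd2ZmRFZ2ZWd3eJmqmGQiR3d4vduYhmZnd3iXVFZ2ZmZmZ4m8y4UxJHd63bmHZEV3iImpZFd1VVVWd3ec7bhTIkaL7rdmQiRneImpdmd0Q0RWd3d67tp1QyR7/7hkIAJXd3iYd3dzIjRWd3d4z+qGZUNZ78hkEAFXd3d3d3dzMjVmZ3d3ruuHeHZpzblkEAFXd3d2Z3d1Q0Vnd3d3jOuGiaqazLl0EABGd3d2Vnd3ZFZ3d3d3i9p2ebu8zLqFIAAlZnd2VWd4dmdmd3d3i8plaKu8zMunMAAkVWZ3ZVZ4d2ZURVVnirllZ5q7u7zKYQAkVWZndlVnd2VDIjRWeahlZ4mqqrztpAA1ZmZmd2ZlVnZURERWeJl2Z3iZmavexzNGZmVWd3d0VnZmZVZneIh3d3eIh4m8uWRWd2VVVnd1Vnd3dmZ3d3d3d3d3d3eJqXVWd3ZEVmdmZnd4h2Z4h2d3d3d3d3d3iHVWd3ZUVWZnd3d4h2Z4h2Z3d3d3d3d3iHVVZ3ZUVmZw=="/>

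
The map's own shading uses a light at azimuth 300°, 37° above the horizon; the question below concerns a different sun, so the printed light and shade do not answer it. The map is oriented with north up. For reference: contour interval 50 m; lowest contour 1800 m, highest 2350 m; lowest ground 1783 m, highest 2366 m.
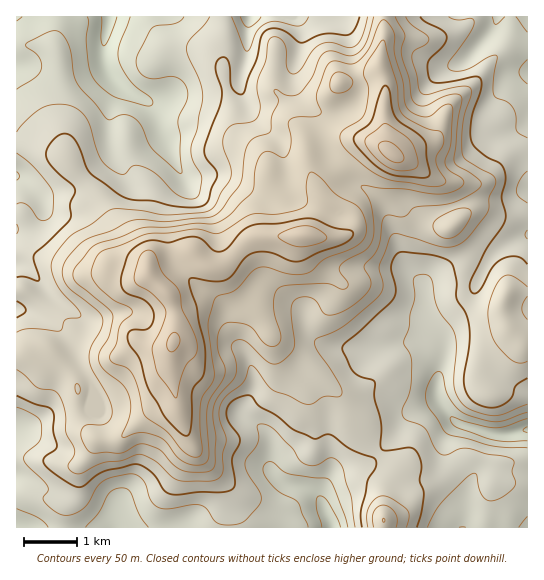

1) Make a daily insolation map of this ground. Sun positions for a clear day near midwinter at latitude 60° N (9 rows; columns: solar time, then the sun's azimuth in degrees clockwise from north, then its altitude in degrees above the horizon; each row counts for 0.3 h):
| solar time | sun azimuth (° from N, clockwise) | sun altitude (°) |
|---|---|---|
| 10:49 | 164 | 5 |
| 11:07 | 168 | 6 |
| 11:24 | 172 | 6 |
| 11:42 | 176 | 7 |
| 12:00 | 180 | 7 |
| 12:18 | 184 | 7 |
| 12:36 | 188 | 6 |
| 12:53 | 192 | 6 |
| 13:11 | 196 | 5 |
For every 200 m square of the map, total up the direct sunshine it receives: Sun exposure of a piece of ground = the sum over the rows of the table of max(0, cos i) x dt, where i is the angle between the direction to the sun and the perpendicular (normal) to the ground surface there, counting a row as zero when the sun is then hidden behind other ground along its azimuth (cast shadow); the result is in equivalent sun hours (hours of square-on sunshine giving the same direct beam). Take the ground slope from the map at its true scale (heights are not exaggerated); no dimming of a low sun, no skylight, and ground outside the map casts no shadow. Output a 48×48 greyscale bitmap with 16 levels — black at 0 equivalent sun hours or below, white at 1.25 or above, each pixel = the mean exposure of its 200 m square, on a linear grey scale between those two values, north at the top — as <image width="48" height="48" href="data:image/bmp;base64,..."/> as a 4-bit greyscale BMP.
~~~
<image width="48" height="48" href="data:image/bmp;base64,Qk32BAAAAAAAAHYAAAAoAAAAMAAAADAAAAABAAQAAAAAAIAEAAATCwAAEwsAABAAAAAAAAAAAAAAABEREQAiIiIAMzMzAERERABVVVUAZmZmAHd3dwCIiIgAmZmZAKqqqgC7u7sAzMzMAN3d3QDu7u4A////AHd3d3VVRWZlRFVVVVQyJWVVRFZmZlVVZpmHeIZURXiYdlVVVEMyJnQhABRWVVVVVWZURXZURWiaqXdmUyESV2QQAAJWVVVlVTI0Z4d2ZVaJq6hTIAAUd2UwABJFZVRVVSRoqqq7mHeKvLcxATaKllUxATMzRVMzM3iIZove25mb7YQiI2eal1QyAjQyJEQzREMhEmrO66mbyUNWZmZniHZCEiMhE0MiIgABNXiau6mZczZnZmZlZ3ZDMREREQAAABElZkIjequoQjIiNWiGZ2VUMQARAAAAAERDMxABN5qnQyABN4iHZlVEMhARAAAjEYh0RCIiJHd2QzIkiZdmZVRDIyEABK7+7LunVUNERGZUNWd3eHVVVVQyNEMRa7uqq4iHVERWVWZTR6u5ZmVVVUMjRVQ0d2VEVWZ3UzV3dmZUaIqoZmZEVCETRERVREMzVndmUjeZdlVVZTRVZ3VEMhESMzRWQzNFeHZVMkZ3dlVmZCEkeHZUIRIhEjNWQjRWeENDEjETZkVmYyEmmYdCEiMzIiNFQzRWZhEQEyACUxE0MSR5hlQzV3ZVVEREVDRWUwAAIyESEAARETaIZCI1iZhlVUREVURFMgACIjMxABIQE1VmUyJFZ5mGVEREVkNEIREiJXmWNFVCI1ZVQzNVVomYdlREZjI1Q3UjeruZqphTIld1REZ3ZniZhkRERDETVSEmmph2epQRJYmGRGmqhlVmQzNEMzIQEgFWZVVTNVEBaZiHZou6hTEREjRUREMQABRTIRIzISEEZTNXiZmZdlRERGd2VEQgAEMRAAAREQElQgE2iYiavMupdomqllQwABAAAAAAAAAREAAleImavMyoZ4msynVCACEAAAAAAAAAAAABIyMzISRlWJiImoZVQkMQAAAAAAAAAAAAAAAAAAAjWHZCFIhlVTISIQAAAAAAAAAAAAAAAAESZlVDEDZkIxEjIhAAAAAAAAAAAAAAARADZVeJhTMyEAJEMiAAAAAAAAAAAAAAEQAVebzty5d1MhRmZCAAAAAAAAAAEQAAESNYz//HQyIkVXd3VBAAAAAAAAABIhASEkaM/+pBAAABRYdkMhAAAAAAAAESIREyIkesyFMjEAABRFQyIhAAAAAAABIiEAEyJGmoQRE2YQABIzIiEREAAAAAABERABMyNEMhAAACQwASESIhEREAAAAAAAEQAEQhIQAAAAAANCIzMiIRAREAAAAAABEQASEBIgAAAAAANUIjMxEQAAAAAAAAARERIxACVkEAEAAABWQhIhEREAAAAAAAAjISRTECR5UhEQAAAVYxEhESIQAAEREBJEMiMhAAFFQzIQAAAANCERIjMhACREMzREMxERABEAE1MQAAAAAzMkREQiEkQ0RVRDMhAjIREAACIQAAAAAlZmVUMiEjIjREQzIhE0MQAAAAEhAQAAADVSMiEjIREiIiIiIhEhEAAAAAEzQyEREBIwAAEjMhEiEAARIQAAAAAAAAARAAEkQhEgERIjIhIhABEREQAAAAAAAAAAAAABMyEQ=="/>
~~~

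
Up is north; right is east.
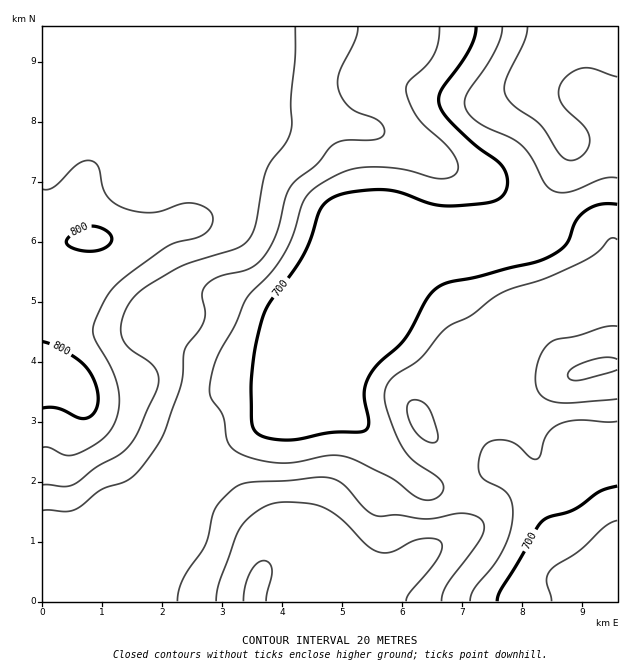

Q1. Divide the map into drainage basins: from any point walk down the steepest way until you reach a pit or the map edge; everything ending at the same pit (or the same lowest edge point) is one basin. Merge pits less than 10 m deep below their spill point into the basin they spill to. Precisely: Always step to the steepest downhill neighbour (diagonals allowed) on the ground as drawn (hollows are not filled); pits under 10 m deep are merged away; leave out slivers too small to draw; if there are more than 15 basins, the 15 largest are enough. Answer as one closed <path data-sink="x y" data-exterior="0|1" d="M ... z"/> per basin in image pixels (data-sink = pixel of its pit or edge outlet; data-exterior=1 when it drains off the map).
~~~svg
<path data-sink="617 51" data-exterior="1" d="M617 26l-575 1 1 575 340 0 3-22 3-5 14-5 24-19 32-22 6-13 0-17-7-28-12-21-23-24 10 2 60-21 19-11 23-6 34-14 35-11 14-1z"/><path data-sink="617 598" data-exterior="1" d="M617 365l-13 0-12 3-35 12-22 10-23 6-31 16-55 17 20 21 12 21 6 19 1 26-3 9-8 9-27 17-24 19-16 7-3 11 1 14 233-1z"/>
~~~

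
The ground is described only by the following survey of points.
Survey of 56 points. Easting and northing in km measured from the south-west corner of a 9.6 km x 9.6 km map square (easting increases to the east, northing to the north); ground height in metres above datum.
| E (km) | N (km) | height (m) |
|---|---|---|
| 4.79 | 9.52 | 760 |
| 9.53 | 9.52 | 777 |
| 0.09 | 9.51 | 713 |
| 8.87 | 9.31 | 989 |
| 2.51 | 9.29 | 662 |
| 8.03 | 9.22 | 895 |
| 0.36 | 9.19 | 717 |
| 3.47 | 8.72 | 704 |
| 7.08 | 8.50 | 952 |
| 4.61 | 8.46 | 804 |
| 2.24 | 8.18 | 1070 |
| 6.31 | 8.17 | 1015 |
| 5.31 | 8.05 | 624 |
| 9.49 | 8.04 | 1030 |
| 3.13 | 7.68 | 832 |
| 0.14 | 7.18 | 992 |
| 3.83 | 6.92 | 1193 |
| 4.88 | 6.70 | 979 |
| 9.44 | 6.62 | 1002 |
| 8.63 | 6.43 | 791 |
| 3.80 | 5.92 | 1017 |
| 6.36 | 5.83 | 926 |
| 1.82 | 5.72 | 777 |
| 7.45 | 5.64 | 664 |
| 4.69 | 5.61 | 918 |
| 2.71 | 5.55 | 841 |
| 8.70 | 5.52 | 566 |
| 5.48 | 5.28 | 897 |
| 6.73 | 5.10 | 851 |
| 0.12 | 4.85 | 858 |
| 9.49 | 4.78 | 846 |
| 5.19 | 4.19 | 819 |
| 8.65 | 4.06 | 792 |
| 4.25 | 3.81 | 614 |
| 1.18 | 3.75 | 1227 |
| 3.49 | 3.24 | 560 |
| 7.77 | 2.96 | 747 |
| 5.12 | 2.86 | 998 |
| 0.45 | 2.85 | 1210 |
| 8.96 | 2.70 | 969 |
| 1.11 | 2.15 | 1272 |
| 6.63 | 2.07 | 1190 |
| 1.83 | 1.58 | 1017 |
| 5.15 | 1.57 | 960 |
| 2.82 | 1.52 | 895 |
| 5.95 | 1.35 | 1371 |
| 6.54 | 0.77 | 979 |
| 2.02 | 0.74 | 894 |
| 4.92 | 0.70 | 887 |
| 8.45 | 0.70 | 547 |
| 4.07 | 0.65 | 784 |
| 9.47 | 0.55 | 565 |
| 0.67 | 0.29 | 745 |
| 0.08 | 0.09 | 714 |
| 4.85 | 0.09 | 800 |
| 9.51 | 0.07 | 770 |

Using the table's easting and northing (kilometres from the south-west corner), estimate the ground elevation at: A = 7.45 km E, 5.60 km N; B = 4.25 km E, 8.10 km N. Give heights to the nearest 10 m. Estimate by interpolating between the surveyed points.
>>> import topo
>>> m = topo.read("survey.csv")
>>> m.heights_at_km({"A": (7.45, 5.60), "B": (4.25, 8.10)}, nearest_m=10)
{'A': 660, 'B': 910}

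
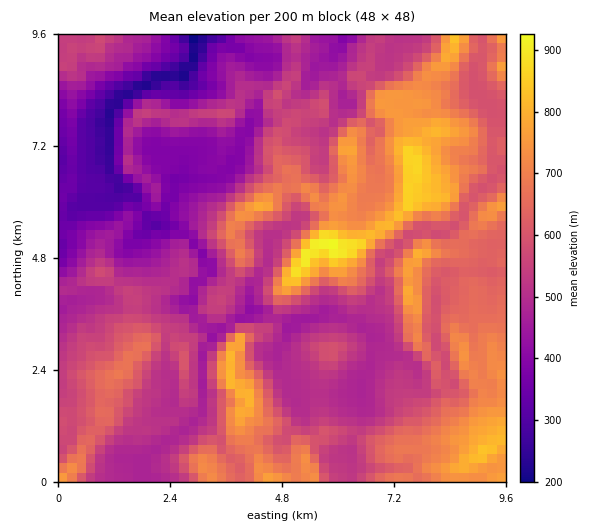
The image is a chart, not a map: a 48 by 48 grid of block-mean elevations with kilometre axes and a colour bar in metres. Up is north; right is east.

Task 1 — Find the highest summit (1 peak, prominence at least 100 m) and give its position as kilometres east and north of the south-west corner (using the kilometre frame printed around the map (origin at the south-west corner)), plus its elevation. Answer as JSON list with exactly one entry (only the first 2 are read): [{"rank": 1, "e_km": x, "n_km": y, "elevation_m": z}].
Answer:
[{"rank": 1, "e_km": 5.89, "n_km": 5.09, "elevation_m": 935}]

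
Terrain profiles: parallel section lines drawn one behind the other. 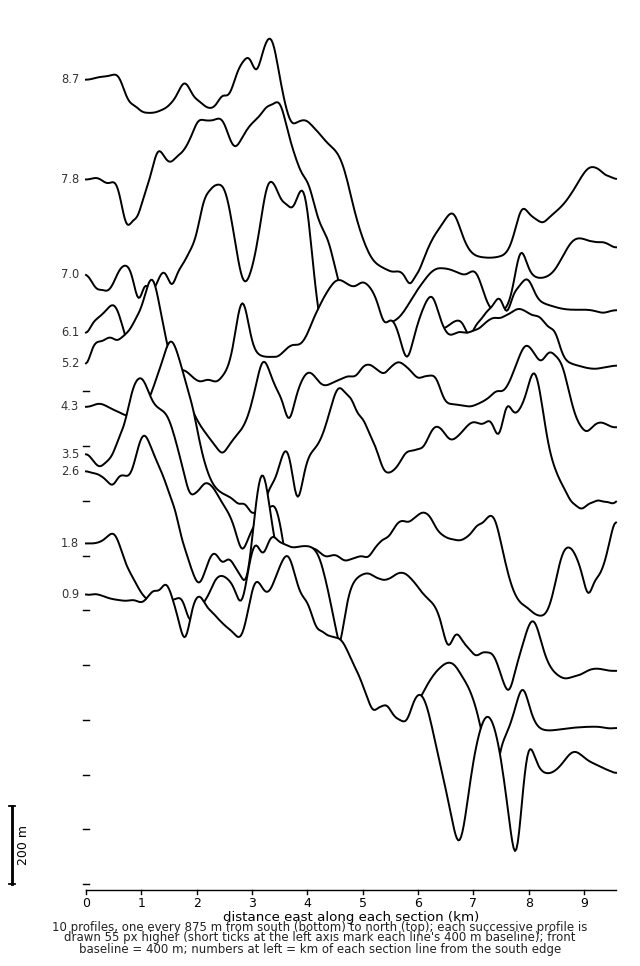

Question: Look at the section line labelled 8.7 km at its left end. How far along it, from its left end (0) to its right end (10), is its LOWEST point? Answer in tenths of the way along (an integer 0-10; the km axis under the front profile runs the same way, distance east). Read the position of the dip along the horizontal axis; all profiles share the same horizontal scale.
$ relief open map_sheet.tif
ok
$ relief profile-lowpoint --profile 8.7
6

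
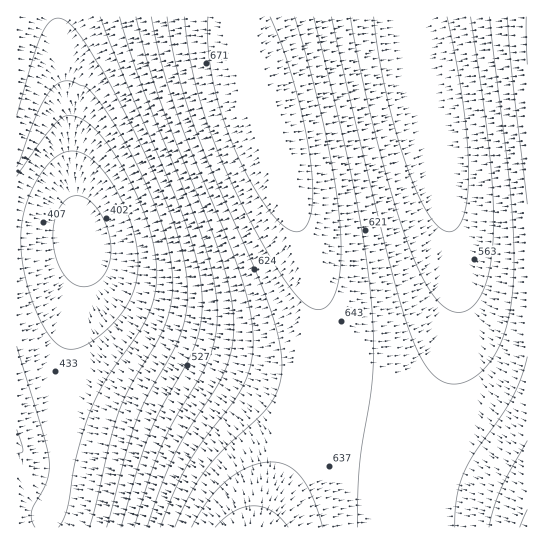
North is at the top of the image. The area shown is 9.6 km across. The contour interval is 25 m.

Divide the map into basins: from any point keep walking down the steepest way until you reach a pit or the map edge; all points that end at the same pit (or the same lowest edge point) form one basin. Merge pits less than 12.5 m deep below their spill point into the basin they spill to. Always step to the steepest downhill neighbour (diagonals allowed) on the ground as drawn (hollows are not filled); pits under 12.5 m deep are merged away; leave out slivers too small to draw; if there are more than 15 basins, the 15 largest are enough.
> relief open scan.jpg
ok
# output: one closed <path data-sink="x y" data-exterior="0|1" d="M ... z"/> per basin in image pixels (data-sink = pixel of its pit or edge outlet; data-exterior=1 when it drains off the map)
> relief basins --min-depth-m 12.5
<path data-sink="82 239" data-exterior="0" d="M238 16l-222 1 1 511 242 0 12-29 37-72 9-24 7-30 1-26-5-44-19-69-48-145-10-43z"/><path data-sink="422 82" data-exterior="0" d="M527 16l-288 1 4 29 16 61 53 163 8 33 5 44-2 35-7 25-8 20-37 72-10 29 267-1z"/>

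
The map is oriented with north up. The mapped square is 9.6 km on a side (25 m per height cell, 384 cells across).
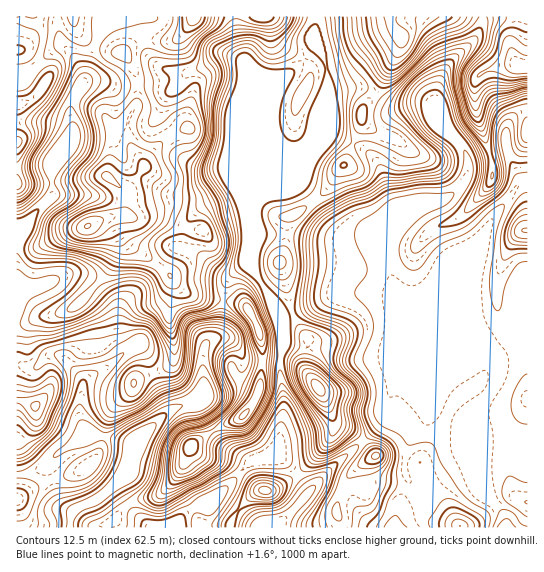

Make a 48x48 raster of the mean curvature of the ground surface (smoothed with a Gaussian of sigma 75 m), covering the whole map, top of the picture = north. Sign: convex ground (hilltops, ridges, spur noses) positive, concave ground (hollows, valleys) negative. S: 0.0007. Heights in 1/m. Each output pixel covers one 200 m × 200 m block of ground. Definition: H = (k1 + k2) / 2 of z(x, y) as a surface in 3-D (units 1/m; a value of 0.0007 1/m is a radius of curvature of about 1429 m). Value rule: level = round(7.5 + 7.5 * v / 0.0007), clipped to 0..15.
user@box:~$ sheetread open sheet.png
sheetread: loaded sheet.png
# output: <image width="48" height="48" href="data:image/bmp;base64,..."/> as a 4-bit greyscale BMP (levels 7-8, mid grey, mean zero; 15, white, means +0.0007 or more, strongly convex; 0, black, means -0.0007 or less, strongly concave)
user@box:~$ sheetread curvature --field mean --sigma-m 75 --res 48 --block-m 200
<image width="48" height="48" href="data:image/bmp;base64,Qk32BAAAAAAAAHYAAAAoAAAAMAAAADAAAAABAAQAAAAAAIAEAAATCwAAEwsAABAAAAAAAAAAAAAAABEREQAiIiIAMzMzAERERABVVVUAZmZmAHd3dwCIiIgAmZmZAKqqqgC7u7sAzMzMAN3d3QDu7u4A////AImaZdyqlTREq33kJFWbmqlnZoiIvtuVephmQ2erhGlTZjjZM0NHrKd5Znh3mneGabl1VCJKut+UJFScrLUifKebZXh3h2ZnqqmYmYQ0aK/oQiFK//pRKbebhnd3h2d4mGeJq8pEQkntuEIWzKmEBchohmeIh3d4h1VniryEY0bf27lUREaJQHuYhFiId3d4h6ZFeK21ZUbOvclTVmVr1QXP9lmXd3d4h8pTVmrFVjbP+2MjRXVY/1Bf9leHd3d4h3qlVWV0JTSv/qZpdFVFv9dmVWd4h3d4h0voZVWoMhFam///gjRFjNxzRnd4h3d3iEzYRFjcljEkIGz/1BNGrLgzZ4d3h3eHiJ3aY1m73HMjMAKP+QA57IdDZ3d3iHd3iZjNk0iZ3pZVQwJo/hB+/b6UZ3d3eId3eXWOpEeJ3ZmqUiil/wK//cx1Z3d3d4h3eGRshEVXzJreUU7DzQT/x1RFd3d3d3iHeGZXV5dTeWffQW/CnQbqdSFGd3d3d3d3eGhER5qVRUXeMlqCvxOGaXRWd3d3d3d3eHhmVWeIYhX8ITMT/wOarMhmd3d3d3d3iImadUVncwj4ACEF/QXNy7p3d3d3d3d4iHu8ynZ2eFv3JERc9SenZ3d3d3d3d3eIeGiazshleru5rai/8EmUNFZ3d3d3d3eId3Zni9pkZomL7YevkFqURWd3d3d3d3eId3dlV6uFQ0m6qWSLQ4umVnd3d3d3d3eId2dlRWeYVFraeFNmN6qmVniId3h3d3eJd1hlMjV5mKupmHY0ScynZ3iId4h3d3d5dmqXVFZ6q7dmd7s1WcumV3iHd4l2d3dpdFu6qqmZh2RGeN5kZpqWVnd3d4qWZndYqEWazuuHeHVnm9tkdXmVRXd3d3m5dmZW3kKM3vyYm7mGjLdVZ5mnNFZ3d2ebu3VEvXE4mbupmZmHaKdGabvcdURWZ3Zni8YzesUSNFRXiIeJeKg3dmacynRVRWZVRsxSWftSNVRpmXZ4ipVHd3ZWrKiYRENFQ2/lN/tki7zKiHiqh0N3d3d0i6rKaIZodBj7NsUlWc3IaaqZhRV3d3d1fMy4e7q8thT7NsQWRGimaqhWpxR3d3d3Sut1eavethX2N/gzc0iniYhmvEN3d3d3VJlViazbgwnyS/2UVTinl2iZz3J3d3eHdFl4qsuEMD7ATpmHUzmnl1eJ33F3d3mWdjq5iqcyM6+QPYZVU3y4qGaKzGF3d2mWdjvYZ4U2Jv9yObuWNJynm4Z5umFnd2mndkvJdlRFFv5UM5vZQ2iFenVWq4RHd2epZliIl0NDJ/tGYUfsYzVmeYdmm7c3d3aaZWdmmUJDKfxptmSvpDRWinZ2etpGdmVqdXhmzpRDGP+q3YZqpVeZqVRWd5g2V3ZpdIhnv9dVEq26u6lmZoirp2eapiMiWql3ZIl3m+pmQCaJp5mFaJd5mIm8pCVTWZdWVYmImttmdRJ7tniWeYd3d3d6yYh3eadEVpmJqqqYiWJ7l3eFend3d3VI/qiL7uyFRnd5mGeau5RHdg=="/>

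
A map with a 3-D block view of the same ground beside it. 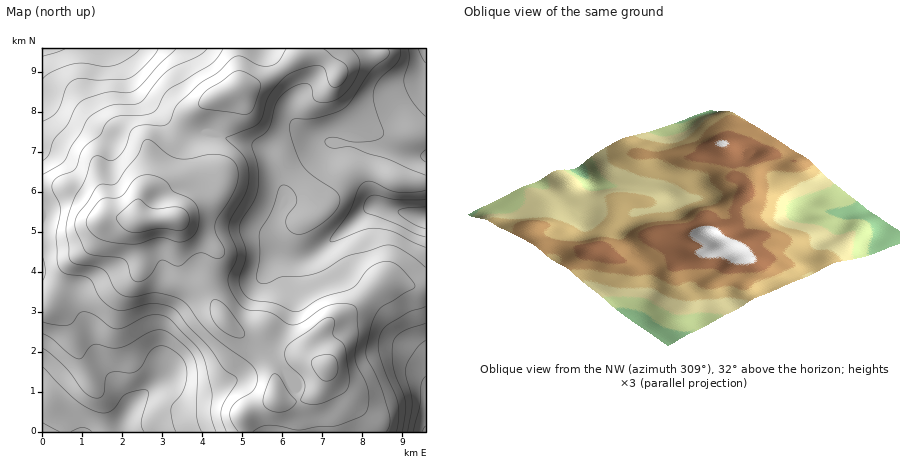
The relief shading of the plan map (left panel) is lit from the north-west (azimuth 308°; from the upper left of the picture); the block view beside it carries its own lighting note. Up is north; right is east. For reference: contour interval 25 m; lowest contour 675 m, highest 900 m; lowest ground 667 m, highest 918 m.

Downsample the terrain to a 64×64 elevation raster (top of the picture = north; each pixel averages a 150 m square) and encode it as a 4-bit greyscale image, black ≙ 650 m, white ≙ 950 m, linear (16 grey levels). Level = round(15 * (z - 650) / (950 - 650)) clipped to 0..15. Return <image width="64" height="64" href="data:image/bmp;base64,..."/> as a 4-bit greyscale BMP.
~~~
<image width="64" height="64" href="data:image/bmp;base64,Qk12CAAAAAAAAHYAAAAoAAAAQAAAAEAAAAABAAQAAAAAAAAIAAATCwAAEwsAABAAAAAAAAAAAAAAABEREQAiIiIAMzMzAERERABVVVUAZmZmAHd3dwCIiIgAmZmZAKqqqgC7u7sAzMzMAN3d3QDu7u4A////ABERERERIhEiIzM0REVVZ3iZmZmJmZmZmZmIiIiIdkMhERERESIiIiIjMzREVVZniZmZmZmZmZmZmZmIiIh2UyIiIiIiIiIiIiMzNERVVmeJmqmZmqmZmZmZmZmYiHZUIiIiIiIjMiIiIzNERFVWd4maqqqqqqqqqZmZmZiIdlQyIiIiIzMzIiIjM0RERVZniJmqqqqqqqqqqqmZmId2VDIiIiMzRDMyIiIzNERFVmd4mZmqu6qqqqqqqpmYh3ZUMiIiMzREQzMiIjMzREVWZ3iImaq6qqqqu6qqqZiHZlQyIiMzRERDMzMzMzM0RVZnd4iJmqqqqqu7uqqpmHdlRDIiMzREREMzMzMzMzNFVnd3iImaqqqqq7u7qpmIdmVDMiMzREVEREREMzMzM0VWd3eIiZqqqqq7vLuqmYh2VUMzMzNEVURERERDMzMzRWZ3iIiJmqqqqrvMy6qYh3ZUQzMzNEVVREREREQzMzRFZneIiJmqqqqru8zLqZiHZlREMzREVVVURERERDMzREVneIiZmaqqqru7u7upiHdmVEQzREVVVVVVVVREQzREVmeIiZmqqqqqu7u7u6mYd2VVRENEVVVVVVVVVVREREVmd4iZqqqqqqqru6qqqZh3ZVVERFVWZmVVVmZVVURFVmd4iZqqqqqqqqqqqqqpmHdmVUREVWZmZlZmZmVVVVVmd4maqqqqqqqZqqqqqqmYh2ZVVURmZmZmZmZmZmVVVmd4maqqqqqqqZmZqqqqmZiHdmZVVWd2ZmZmZ3d2ZmZmd4iZqrqqqqqZmImaqqqZmId3ZmZVd3d2ZmZ3d3d2Zmd4iZqqqqmZmZmIiImaqpmYiHd2ZmZ3d3Zmd3eIh3d3d4iZmqqqmZmYiId3iJmZmZiId3d2Znd3d3d3eIiIiIiIiZmqqqmYiIiHd3d4iJmZmIiId3d3d3d3d3eIiZmYiImZmqqqqYh3d3d3d3d4iIiIiIiHd3d3d3d3eIiZmZmZmZmqqqqZh3d3d3d3d3d3eIiIiIiHd3d3d3d4iZmqqpmaqqqqqpmHdmZmZnd3d3d3iIiIiIh3Z3d3d4iJmqqqqqqqqqqpmId2ZmZmZmZ3d3d4iIiIh3dnd4iIiJmaqqqqqqqqqqmZh3ZmZmZmZmZnd3eIiIiHd2d4iImZmZqqqqqqqqqqqpmIdmZmZmZmZmZ3d3iIiHd2Z3iZmZmqqqqqqqqqqqqqqZh3ZmZmZVZmZmZ3d3d3d2ZneJmqqqqqq7qqqqqqqqqpmHdmZmZlVVZmZmZ3d3dmZnd4maqru7u7u6qru6qqqqmYd2ZmZmZVVVZmZmZnZmZVd4iZqru7u7u7u7u7u6qqqYh2ZmZmZmVVVVZmZmZmZVV3iJqru7zMzMy7vMy7uqqZh3ZmZmZmZlVVVVVmZmVURHeImru8zMzd3MzMzMu6qpmHdmZmZmZmZlVVVVVVVUQzZ3iau8zMzd3d3d3dzLqqmYd2ZmZmZmZmZVVVVVREMyJneJq7zMzd3d3d3d3cu6qZh3dmZmZmZmZlVURERDMyImd4mqvMzM3d3d3d3cy7qqmId3ZmZmZmdmZVREQzMyIiZ3iZqrzMzN3dzMzcy7u6qZiHdmZmZmZ3ZmVEMzMzMzN3eImau8zMzdzMzMy7u7uqmYd3ZmZmZndmZVRDMzRERHeImZmru7vMzMy7u7u7u6qpiHdmZmZmZmZlVERERVVUd4iZmaqqq7zMzLu7u7u7qqmYd2ZmZmZmZmZVRFVVVVV3iIiZqqqqvMzLu7u7u7u6qZh3ZmZmZmZmZlVVVmZmZXd4iImaqqq7u7u7u7u7u7qpmHdmZmZmZmZlVVVmZmZVZnd4iZmZmqu7u7u7qqq7uqmYd3ZmZmZmZmVVVWZmVVVWZneJmZmaqru7qqqqqquqqZh3d3dmZmVVVVVVVVVVRFVmd4iZmZmqqqqqqqqqqqqpiHd3d2ZmVVVVVVVVVUREVVZniImIiZqqqqqqqqqqqZmHd3d2ZmVVVVVVVVVVRERVVmd4iIiJmqqqqqqZmZmZmId3d3ZmVVVVVVVVVVVERFVVZneIiIiZqqqqmZmZmZmIh3d3dmZVVVVVVVVVVVVEVVVmZ3eIiJmqqZmZmZmZmZiIh3dmZlVVVVVVVVVVVUREVVZnd4iImZmZmZmZmZmZmZiId2ZmZVVVVVVVVVVVRERFVWZ3eIiIiZmZmZmZmZmZmZh3ZmZmZlVVVVVVVVRERERVZmd3iIiIiImZmZmaqqqpmHd2ZmZmZmZlVVVUREQzRFVWZnd3d3d4iZmqqqqqqqqYh3d3d3dmZmVVVURERDNERVVmZmZmZ3eImZqqqqqqqpmHd3d3d3dmZVVVRERDMzRFVVVmZmZmd4iJmqq7u7uqqYd3d3iIh3ZmVVVEREMzNERVVVVVVWZ3eIiZqru7u7qpmHd3eIiIh2ZVVEREMzM0RERERURFVmd3iImaqru7uqmYiHd4iJmHdlVUREMzMzNERERERERVZnd3iJmaq7uqqpmIiIiJmZh2ZVVEQzMjMzNDMzMzREVWZ3d4iJmqqqqpmZmIiImZmIdmVURDMyIjMzMzMzMzRFVmd3d4iZqqqZmZmZmZmZmYh3ZlVEMzIiIiIiIiIzM0RVZmZ3eImZmZiJmZmZmZmZiHdmZVRDMRIiIiIiIiIzNEVWZmZ3iJmZiIiZmZmZmZiId3ZmVEMhEREiIiIiIiMzRFVWZmd4iIiIiImZmZmZiId3ZmZUMy"/>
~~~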